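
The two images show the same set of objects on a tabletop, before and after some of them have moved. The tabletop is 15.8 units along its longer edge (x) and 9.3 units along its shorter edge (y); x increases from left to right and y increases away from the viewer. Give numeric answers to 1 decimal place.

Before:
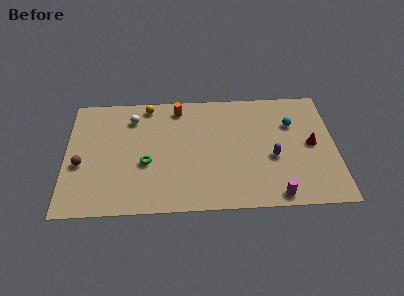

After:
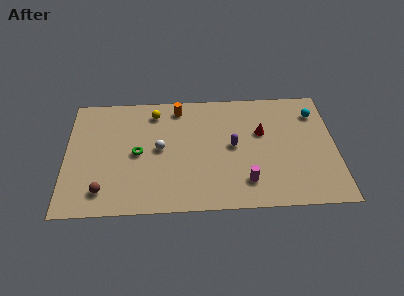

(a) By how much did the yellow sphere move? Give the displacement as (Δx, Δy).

(0.4, -0.6)

From the two frames, the yellow sphere sits at roughly (4.8, 8.3) before and (5.2, 7.7) after.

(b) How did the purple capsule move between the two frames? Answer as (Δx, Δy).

(-2.3, 1.0)

From the two frames, the purple capsule sits at roughly (12.1, 3.8) before and (9.8, 4.8) after.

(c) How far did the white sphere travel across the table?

3.0

The white sphere was near (3.9, 7.3) before and (5.5, 4.8) after, so it travelled √(1.6² + 2.5²) ≈ 3.0 units.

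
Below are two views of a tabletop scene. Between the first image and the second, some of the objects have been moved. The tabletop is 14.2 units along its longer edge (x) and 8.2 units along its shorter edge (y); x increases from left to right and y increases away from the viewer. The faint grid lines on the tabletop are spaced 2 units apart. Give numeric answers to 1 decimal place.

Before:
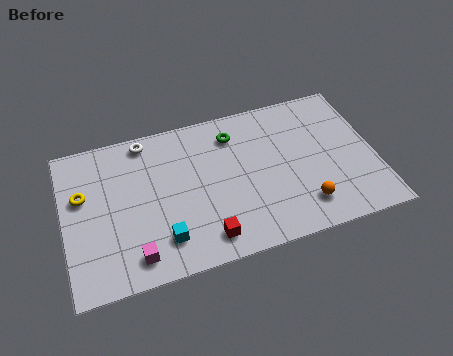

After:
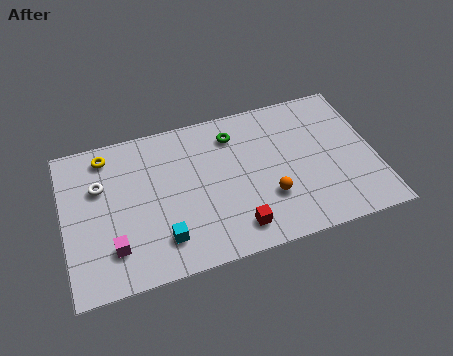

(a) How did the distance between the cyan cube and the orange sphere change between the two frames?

-1.4

The distance was about 6.4 in the first image and 5.0 in the second, so they moved 1.4 units closer together.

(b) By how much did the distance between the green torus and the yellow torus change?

-1.3

They were about 7.1 units apart before and 5.8 after — 1.3 units closer together.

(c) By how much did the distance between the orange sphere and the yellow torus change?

-2.0

The distance was about 10.4 in the first image and 8.4 in the second, so they moved 2.0 units closer together.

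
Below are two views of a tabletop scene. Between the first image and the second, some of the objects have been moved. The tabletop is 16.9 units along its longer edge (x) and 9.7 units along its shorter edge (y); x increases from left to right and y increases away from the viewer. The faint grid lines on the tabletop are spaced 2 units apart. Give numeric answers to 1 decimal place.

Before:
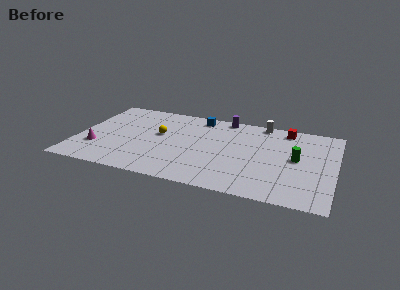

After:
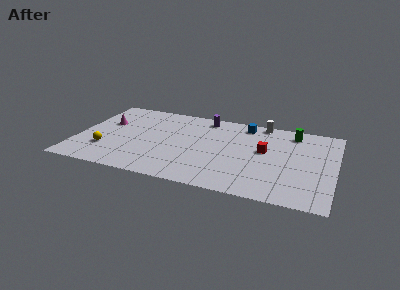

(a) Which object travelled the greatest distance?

the yellow sphere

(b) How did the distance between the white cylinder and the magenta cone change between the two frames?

-1.5

Before: roughly 12.1 units apart; after: 10.6. That's 1.5 units closer together.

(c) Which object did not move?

the white cylinder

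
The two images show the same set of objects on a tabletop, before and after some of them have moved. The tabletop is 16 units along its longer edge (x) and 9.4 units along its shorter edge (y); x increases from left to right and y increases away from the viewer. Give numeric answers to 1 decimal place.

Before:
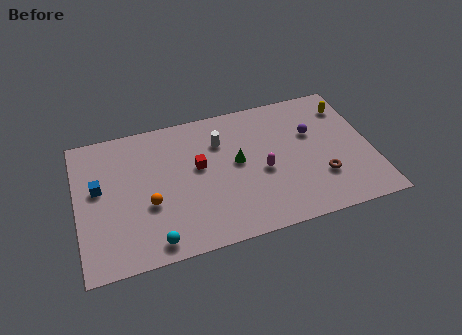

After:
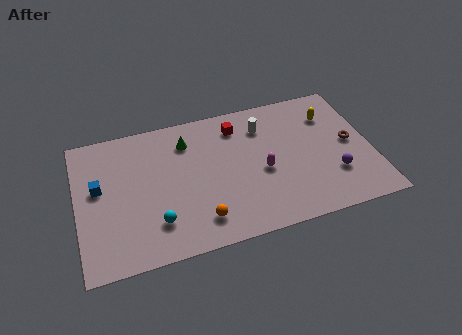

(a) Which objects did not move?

the magenta capsule and the blue cube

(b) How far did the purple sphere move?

3.3

From (12.9, 6.0) to (13.8, 2.8), the purple sphere covered √(0.9² + 3.2²) ≈ 3.3 units.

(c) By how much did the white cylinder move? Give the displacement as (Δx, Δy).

(2.4, 0.4)

The white cylinder started near (7.9, 6.8) and ended near (10.3, 7.2).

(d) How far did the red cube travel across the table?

3.2

The red cube moved from about (6.6, 5.4) to (8.9, 7.6), a distance of √(2.3² + 2.2²) ≈ 3.2.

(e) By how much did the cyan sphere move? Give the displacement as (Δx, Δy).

(0.2, 1.2)

From the two frames, the cyan sphere sits at roughly (3.9, 1.1) before and (4.1, 2.3) after.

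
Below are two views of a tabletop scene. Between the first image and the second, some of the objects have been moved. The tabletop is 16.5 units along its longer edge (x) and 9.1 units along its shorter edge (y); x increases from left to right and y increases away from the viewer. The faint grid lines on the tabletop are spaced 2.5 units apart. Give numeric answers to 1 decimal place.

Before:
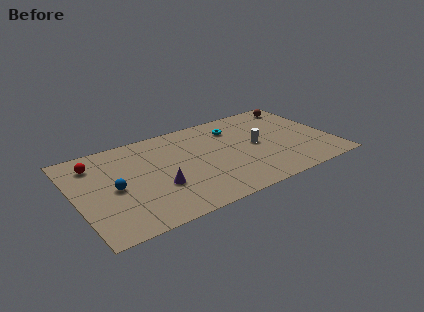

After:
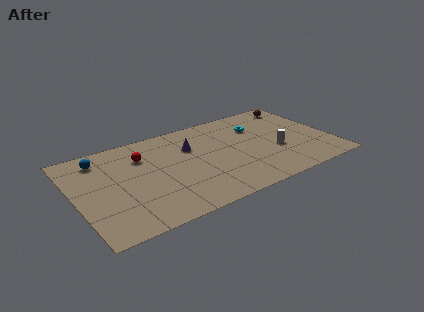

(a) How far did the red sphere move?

3.1

The red sphere was near (1.5, 7.2) before and (4.5, 6.6) after, so it travelled √(3.0² + 0.6²) ≈ 3.1 units.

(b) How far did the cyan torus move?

1.6

From (10.6, 7.0) to (12.1, 6.5), the cyan torus covered √(1.5² + 0.5²) ≈ 1.6 units.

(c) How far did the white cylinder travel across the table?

1.6

The white cylinder moved from about (11.7, 4.6) to (12.9, 3.5), a distance of √(1.2² + 1.1²) ≈ 1.6.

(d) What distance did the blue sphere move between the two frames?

3.2

The blue sphere moved from about (2.4, 4.3) to (1.9, 7.5), a distance of √(0.5² + 3.2²) ≈ 3.2.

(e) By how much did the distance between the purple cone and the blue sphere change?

+2.9

Before: roughly 2.9 units apart; after: 5.8. That's 2.9 units further apart.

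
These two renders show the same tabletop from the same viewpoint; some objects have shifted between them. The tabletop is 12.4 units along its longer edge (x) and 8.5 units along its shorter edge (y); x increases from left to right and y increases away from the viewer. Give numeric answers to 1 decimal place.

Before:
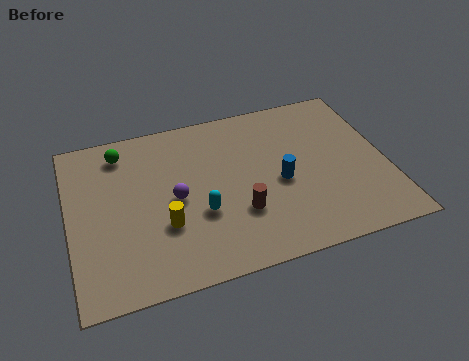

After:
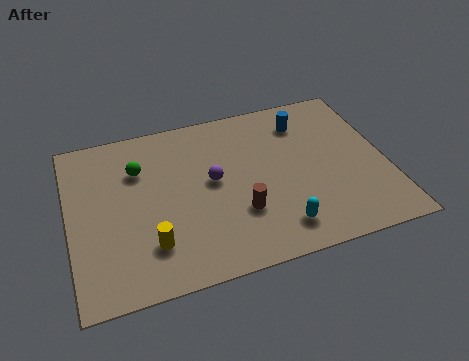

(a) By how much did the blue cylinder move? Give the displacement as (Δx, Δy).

(1.2, 2.9)

The blue cylinder was at about (8.2, 3.8) and moved to about (9.4, 6.7).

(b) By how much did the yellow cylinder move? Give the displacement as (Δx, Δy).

(-0.6, -0.8)

The yellow cylinder was at about (3.6, 2.9) and moved to about (3.0, 2.1).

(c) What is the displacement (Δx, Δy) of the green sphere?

(0.6, -1.1)

From the two frames, the green sphere sits at roughly (2.2, 7.1) before and (2.8, 6.0) after.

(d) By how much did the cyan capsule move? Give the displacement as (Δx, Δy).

(2.9, -1.6)

The cyan capsule started near (5.0, 3.1) and ended near (7.9, 1.5).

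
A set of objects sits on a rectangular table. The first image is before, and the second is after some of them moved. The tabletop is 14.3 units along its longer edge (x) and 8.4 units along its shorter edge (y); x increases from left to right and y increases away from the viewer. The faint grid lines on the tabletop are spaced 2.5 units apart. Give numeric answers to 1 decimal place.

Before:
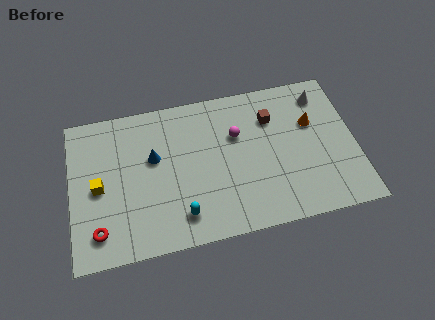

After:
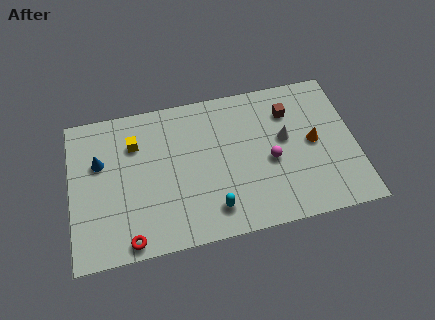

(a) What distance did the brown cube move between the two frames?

0.9

The brown cube was near (10.2, 6.1) before and (11.1, 6.3) after, so it travelled √(0.9² + 0.2²) ≈ 0.9 units.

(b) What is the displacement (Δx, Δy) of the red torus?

(1.5, -0.8)

The red torus started near (1.3, 1.6) and ended near (2.8, 0.8).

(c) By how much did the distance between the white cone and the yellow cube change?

-4.2

Before: roughly 11.8 units apart; after: 7.6. That's 4.2 units closer together.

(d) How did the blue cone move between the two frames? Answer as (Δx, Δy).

(-2.7, 0.3)

The blue cone was at about (4.2, 5.1) and moved to about (1.5, 5.4).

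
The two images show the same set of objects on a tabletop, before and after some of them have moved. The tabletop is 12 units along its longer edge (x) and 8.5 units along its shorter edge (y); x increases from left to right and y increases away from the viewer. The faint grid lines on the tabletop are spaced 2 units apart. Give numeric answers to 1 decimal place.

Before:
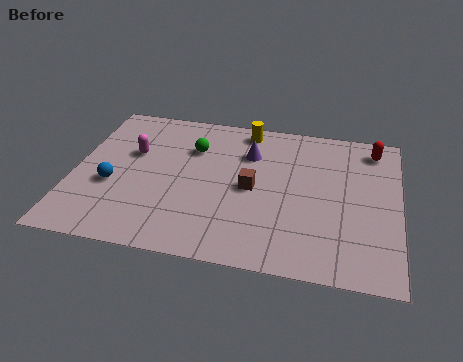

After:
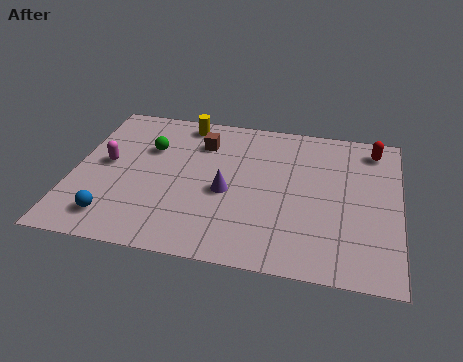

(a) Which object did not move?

the red capsule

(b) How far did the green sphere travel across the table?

1.6

The green sphere moved from about (4.3, 6.0) to (2.7, 5.7), a distance of √(1.6² + 0.3²) ≈ 1.6.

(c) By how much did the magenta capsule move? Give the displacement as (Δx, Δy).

(-0.9, -0.8)

From the two frames, the magenta capsule sits at roughly (2.1, 5.3) before and (1.2, 4.5) after.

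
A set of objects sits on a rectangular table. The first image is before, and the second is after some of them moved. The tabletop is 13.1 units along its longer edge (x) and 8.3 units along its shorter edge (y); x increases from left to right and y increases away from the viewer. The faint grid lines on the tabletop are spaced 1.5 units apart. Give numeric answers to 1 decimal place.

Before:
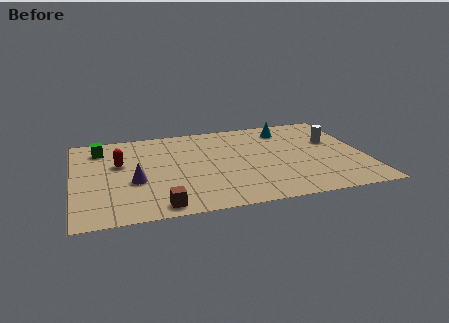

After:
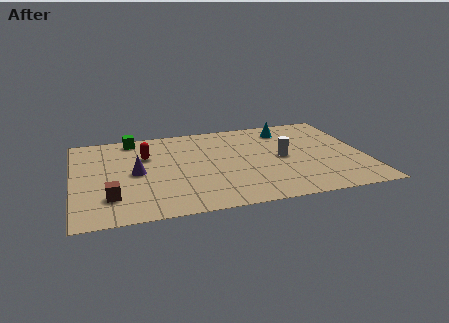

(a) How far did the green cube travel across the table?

1.7

The green cube moved from about (1.3, 6.7) to (2.8, 7.4), a distance of √(1.5² + 0.7²) ≈ 1.7.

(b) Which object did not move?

the cyan cone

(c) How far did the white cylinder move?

2.6

The white cylinder moved from about (11.8, 5.2) to (9.4, 4.1), a distance of √(2.4² + 1.1²) ≈ 2.6.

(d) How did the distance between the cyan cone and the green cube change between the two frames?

-1.5

They were about 8.5 units apart before and 7.0 after — 1.5 units closer together.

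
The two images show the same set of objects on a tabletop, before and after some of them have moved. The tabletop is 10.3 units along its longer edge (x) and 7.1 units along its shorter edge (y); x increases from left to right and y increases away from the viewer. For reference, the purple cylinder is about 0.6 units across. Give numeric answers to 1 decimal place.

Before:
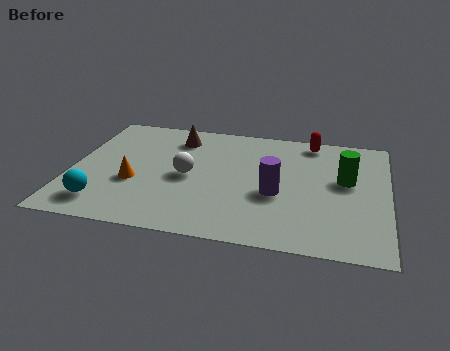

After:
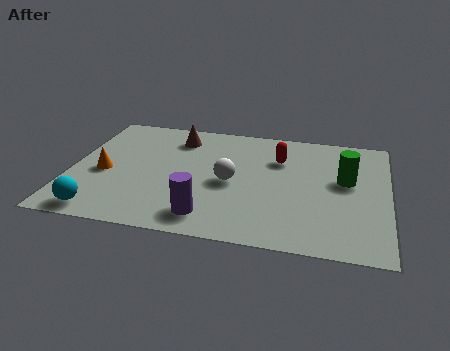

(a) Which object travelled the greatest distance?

the purple cylinder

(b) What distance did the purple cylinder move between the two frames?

2.7

The purple cylinder was near (6.7, 2.9) before and (4.6, 1.2) after, so it travelled √(2.1² + 1.7²) ≈ 2.7 units.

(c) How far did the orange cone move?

1.1

From (2.1, 2.7) to (1.1, 3.1), the orange cone covered √(1.0² + 0.4²) ≈ 1.1 units.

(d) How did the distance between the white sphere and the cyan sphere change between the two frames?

+1.4

The distance was about 3.3 in the first image and 4.7 in the second, so they moved 1.4 units further apart.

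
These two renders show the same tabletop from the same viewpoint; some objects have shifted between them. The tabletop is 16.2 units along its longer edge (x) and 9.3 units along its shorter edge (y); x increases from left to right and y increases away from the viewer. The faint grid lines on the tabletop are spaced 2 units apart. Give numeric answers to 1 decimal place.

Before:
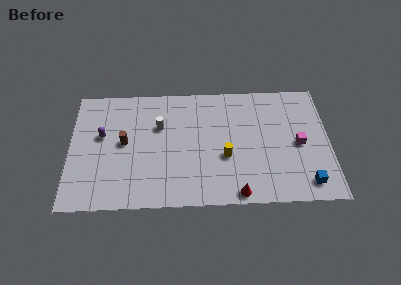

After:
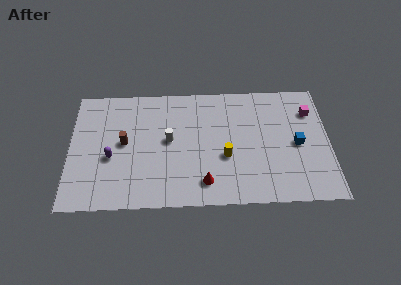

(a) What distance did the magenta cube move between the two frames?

2.6

The magenta cube was near (14.3, 4.4) before and (15.1, 6.9) after, so it travelled √(0.8² + 2.5²) ≈ 2.6 units.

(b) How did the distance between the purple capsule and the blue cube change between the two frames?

-1.7

Before: roughly 13.3 units apart; after: 11.6. That's 1.7 units closer together.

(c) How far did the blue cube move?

3.0

The blue cube was near (14.7, 1.4) before and (14.2, 4.4) after, so it travelled √(0.5² + 3.0²) ≈ 3.0 units.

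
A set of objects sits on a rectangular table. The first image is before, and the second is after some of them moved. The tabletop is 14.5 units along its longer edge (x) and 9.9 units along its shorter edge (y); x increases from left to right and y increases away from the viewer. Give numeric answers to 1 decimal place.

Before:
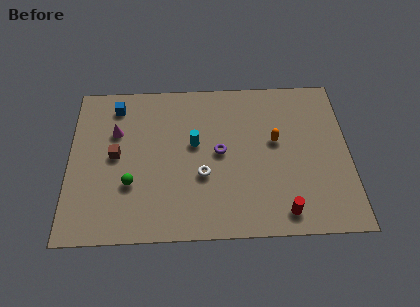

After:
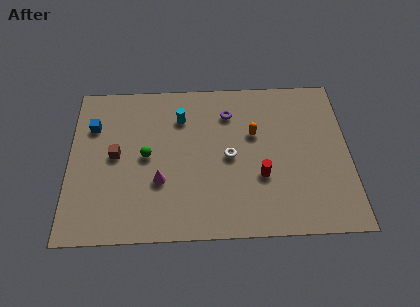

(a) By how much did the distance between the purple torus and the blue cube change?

+0.8

The distance was about 6.3 in the first image and 7.1 in the second, so they moved 0.8 units further apart.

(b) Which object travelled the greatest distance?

the magenta cone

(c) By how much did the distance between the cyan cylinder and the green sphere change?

-1.1

The distance was about 4.1 in the first image and 3.0 in the second, so they moved 1.1 units closer together.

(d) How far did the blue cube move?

1.8

The blue cube moved from about (2.4, 8.3) to (1.2, 7.0), a distance of √(1.2² + 1.3²) ≈ 1.8.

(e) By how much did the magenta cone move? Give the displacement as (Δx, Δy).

(2.3, -3.2)

From the two frames, the magenta cone sits at roughly (2.4, 6.6) before and (4.7, 3.4) after.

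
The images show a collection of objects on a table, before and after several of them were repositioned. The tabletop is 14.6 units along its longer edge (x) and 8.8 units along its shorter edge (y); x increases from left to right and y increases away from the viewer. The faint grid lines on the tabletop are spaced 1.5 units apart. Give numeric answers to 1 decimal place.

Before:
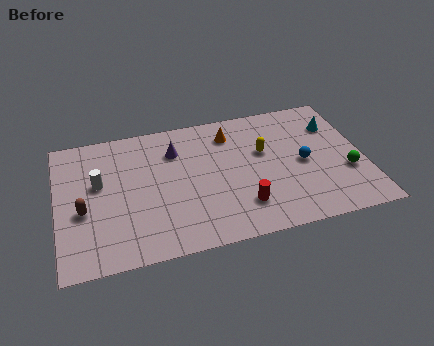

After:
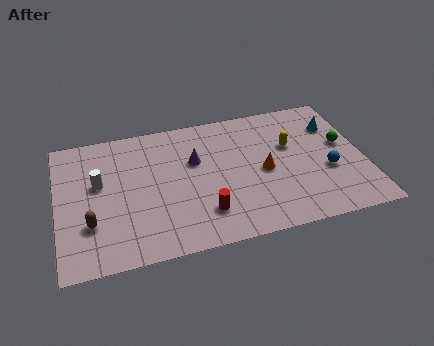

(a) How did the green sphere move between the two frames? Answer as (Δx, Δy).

(0.0, 1.9)

The green sphere started near (13.7, 3.1) and ended near (13.7, 5.0).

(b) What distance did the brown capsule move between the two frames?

0.9

The brown capsule was near (1.2, 3.6) before and (1.5, 2.7) after, so it travelled √(0.3² + 0.9²) ≈ 0.9 units.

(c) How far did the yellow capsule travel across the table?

1.3

From (9.9, 5.4) to (11.2, 5.5), the yellow capsule covered √(1.3² + 0.1²) ≈ 1.3 units.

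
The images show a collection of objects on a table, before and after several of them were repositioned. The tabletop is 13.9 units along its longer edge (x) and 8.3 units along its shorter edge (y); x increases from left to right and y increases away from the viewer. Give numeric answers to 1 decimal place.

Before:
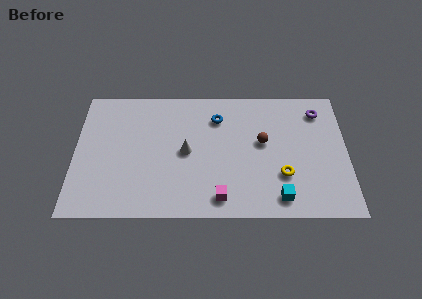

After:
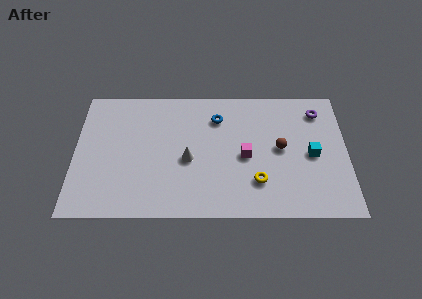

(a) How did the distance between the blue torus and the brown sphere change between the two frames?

+1.0

They were about 2.8 units apart before and 3.8 after — 1.0 units further apart.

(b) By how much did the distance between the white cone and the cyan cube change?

+0.8

They were about 5.5 units apart before and 6.3 after — 0.8 units further apart.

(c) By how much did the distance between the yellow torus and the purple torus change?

+1.0

The distance was about 4.5 in the first image and 5.5 in the second, so they moved 1.0 units further apart.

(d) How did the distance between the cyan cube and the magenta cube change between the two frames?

+0.4

The distance was about 3.0 in the first image and 3.4 in the second, so they moved 0.4 units further apart.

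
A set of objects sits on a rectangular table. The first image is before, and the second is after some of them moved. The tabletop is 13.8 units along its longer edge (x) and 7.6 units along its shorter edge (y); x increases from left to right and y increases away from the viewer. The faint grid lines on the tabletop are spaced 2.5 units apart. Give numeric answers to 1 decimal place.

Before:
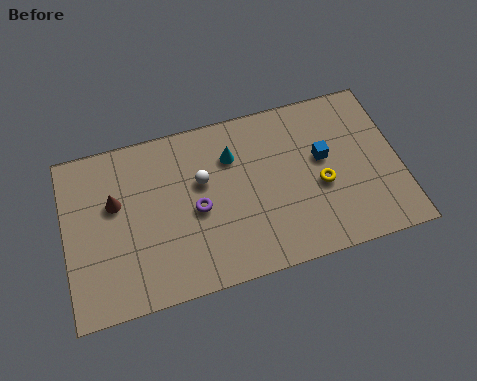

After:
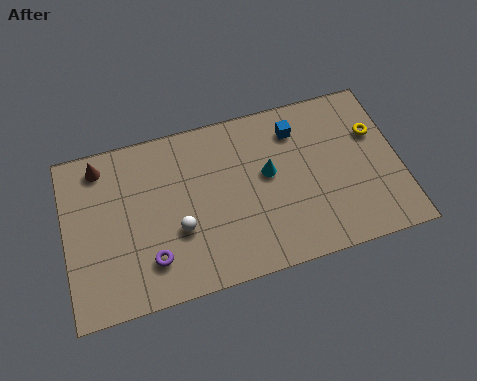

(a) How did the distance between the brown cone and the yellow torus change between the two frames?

+2.9

Before: roughly 8.5 units apart; after: 11.4. That's 2.9 units further apart.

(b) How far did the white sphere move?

2.2

From (5.7, 4.7) to (4.6, 2.8), the white sphere covered √(1.1² + 1.9²) ≈ 2.2 units.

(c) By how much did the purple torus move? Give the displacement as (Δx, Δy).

(-2.0, -1.7)

The purple torus was at about (5.4, 3.5) and moved to about (3.4, 1.8).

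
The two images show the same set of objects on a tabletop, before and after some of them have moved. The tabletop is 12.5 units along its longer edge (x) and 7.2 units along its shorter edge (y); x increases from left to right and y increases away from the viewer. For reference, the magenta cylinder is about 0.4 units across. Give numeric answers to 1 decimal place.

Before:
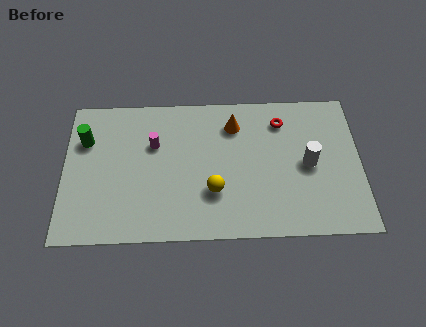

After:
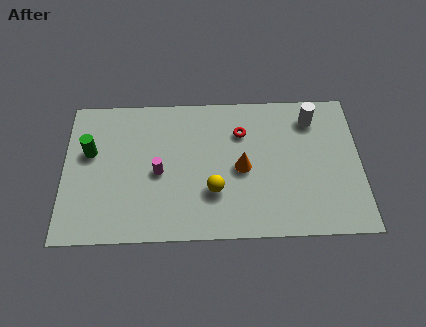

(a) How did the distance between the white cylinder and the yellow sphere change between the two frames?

+1.3

Before: roughly 4.2 units apart; after: 5.5. That's 1.3 units further apart.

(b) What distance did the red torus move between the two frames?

1.8

The red torus moved from about (9.2, 5.7) to (7.5, 5.2), a distance of √(1.7² + 0.5²) ≈ 1.8.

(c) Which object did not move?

the yellow sphere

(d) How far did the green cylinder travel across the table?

0.6

The green cylinder was near (0.9, 5.0) before and (1.1, 4.4) after, so it travelled √(0.2² + 0.6²) ≈ 0.6 units.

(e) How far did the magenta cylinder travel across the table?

1.4

From (3.8, 4.7) to (4.0, 3.3), the magenta cylinder covered √(0.2² + 1.4²) ≈ 1.4 units.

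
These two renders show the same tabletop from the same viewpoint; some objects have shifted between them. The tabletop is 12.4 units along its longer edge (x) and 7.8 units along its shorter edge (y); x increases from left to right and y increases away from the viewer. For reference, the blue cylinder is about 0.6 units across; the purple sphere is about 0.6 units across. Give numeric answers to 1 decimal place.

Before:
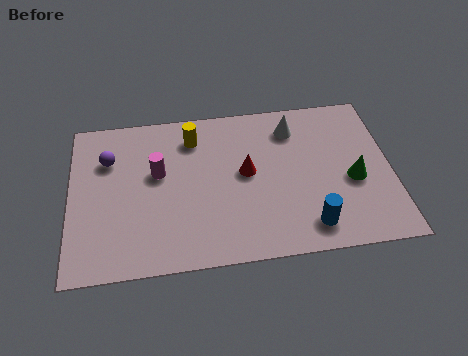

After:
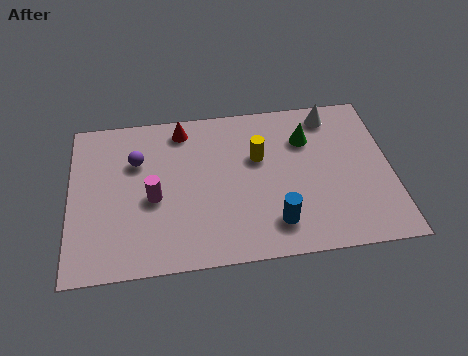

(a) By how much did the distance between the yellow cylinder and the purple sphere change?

+1.3

They were about 3.4 units apart before and 4.7 after — 1.3 units further apart.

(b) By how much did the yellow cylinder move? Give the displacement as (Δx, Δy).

(2.5, -1.3)

From the two frames, the yellow cylinder sits at roughly (4.8, 6.2) before and (7.3, 4.9) after.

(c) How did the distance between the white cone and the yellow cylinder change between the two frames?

-0.5

The distance was about 3.9 in the first image and 3.4 in the second, so they moved 0.5 units closer together.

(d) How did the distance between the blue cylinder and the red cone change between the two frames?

+2.4

Before: roughly 3.7 units apart; after: 6.1. That's 2.4 units further apart.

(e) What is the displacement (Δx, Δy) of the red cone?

(-2.4, 2.5)

From the two frames, the red cone sits at roughly (6.8, 4.2) before and (4.4, 6.7) after.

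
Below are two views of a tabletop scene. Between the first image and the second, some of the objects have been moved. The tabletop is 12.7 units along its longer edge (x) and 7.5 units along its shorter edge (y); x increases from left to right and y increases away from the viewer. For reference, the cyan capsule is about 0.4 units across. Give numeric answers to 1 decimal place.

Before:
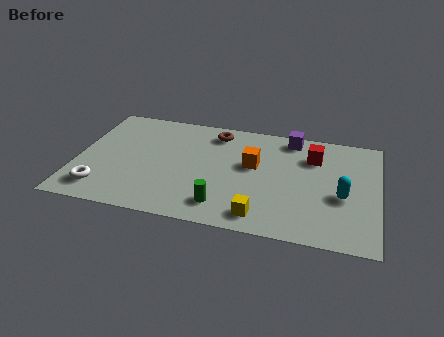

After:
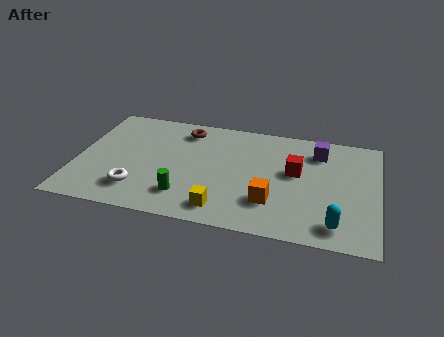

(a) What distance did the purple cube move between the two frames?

1.4

The purple cube moved from about (8.9, 6.6) to (10.1, 5.9), a distance of √(1.2² + 0.7²) ≈ 1.4.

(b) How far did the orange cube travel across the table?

2.5

The orange cube moved from about (7.4, 4.4) to (8.3, 2.1), a distance of √(0.9² + 2.3²) ≈ 2.5.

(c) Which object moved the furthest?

the orange cube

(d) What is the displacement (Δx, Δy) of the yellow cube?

(-1.6, 0.1)

From the two frames, the yellow cube sits at roughly (7.9, 1.1) before and (6.3, 1.2) after.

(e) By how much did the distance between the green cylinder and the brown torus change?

-0.4

Before: roughly 4.9 units apart; after: 4.5. That's 0.4 units closer together.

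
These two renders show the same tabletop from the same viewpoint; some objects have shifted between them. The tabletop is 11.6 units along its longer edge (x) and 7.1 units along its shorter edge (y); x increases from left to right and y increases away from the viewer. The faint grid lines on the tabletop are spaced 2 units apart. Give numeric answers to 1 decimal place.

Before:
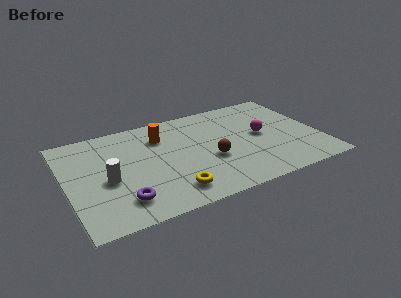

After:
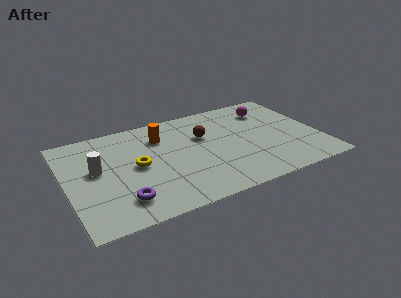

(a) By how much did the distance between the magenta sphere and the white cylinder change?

+1.1

They were about 7.2 units apart before and 8.3 after — 1.1 units further apart.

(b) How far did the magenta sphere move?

1.9

The magenta sphere was near (9.0, 3.7) before and (9.6, 5.5) after, so it travelled √(0.6² + 1.8²) ≈ 1.9 units.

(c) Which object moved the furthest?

the yellow torus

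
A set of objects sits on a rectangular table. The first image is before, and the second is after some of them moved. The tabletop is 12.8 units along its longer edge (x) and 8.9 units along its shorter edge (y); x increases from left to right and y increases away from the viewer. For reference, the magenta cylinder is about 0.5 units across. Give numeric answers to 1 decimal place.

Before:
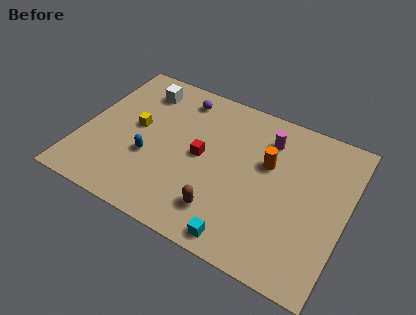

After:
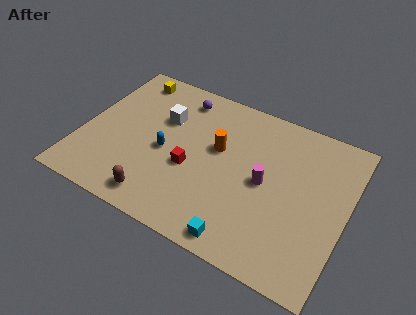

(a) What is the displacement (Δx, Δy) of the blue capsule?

(0.7, 0.7)

The blue capsule started near (3.4, 3.3) and ended near (4.1, 4.0).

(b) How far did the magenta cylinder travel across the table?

2.5

The magenta cylinder moved from about (8.7, 6.9) to (8.9, 4.4), a distance of √(0.2² + 2.5²) ≈ 2.5.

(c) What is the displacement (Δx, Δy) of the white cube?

(1.3, -1.3)

The white cube was at about (2.4, 7.2) and moved to about (3.7, 5.9).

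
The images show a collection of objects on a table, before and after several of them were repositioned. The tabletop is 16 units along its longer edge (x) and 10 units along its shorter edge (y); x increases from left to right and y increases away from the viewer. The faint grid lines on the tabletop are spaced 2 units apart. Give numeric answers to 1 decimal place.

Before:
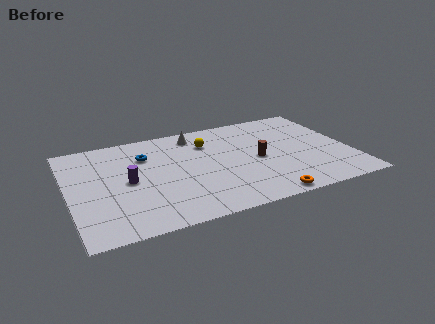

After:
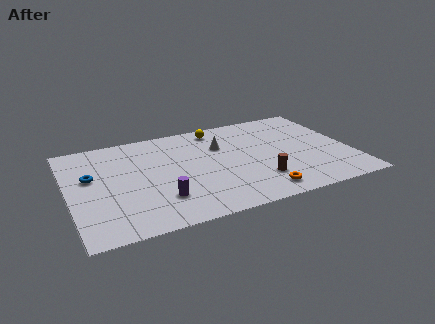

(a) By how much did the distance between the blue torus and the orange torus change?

+1.4

The distance was about 8.8 in the first image and 10.2 in the second, so they moved 1.4 units further apart.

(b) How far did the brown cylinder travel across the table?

2.1

The brown cylinder moved from about (10.7, 4.7) to (10.5, 2.6), a distance of √(0.2² + 2.1²) ≈ 2.1.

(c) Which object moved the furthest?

the blue torus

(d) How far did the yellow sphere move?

1.5

From (8.1, 7.4) to (8.8, 8.7), the yellow sphere covered √(0.7² + 1.3²) ≈ 1.5 units.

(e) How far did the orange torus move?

0.6

The orange torus moved from about (10.6, 0.8) to (10.4, 1.4), a distance of √(0.2² + 0.6²) ≈ 0.6.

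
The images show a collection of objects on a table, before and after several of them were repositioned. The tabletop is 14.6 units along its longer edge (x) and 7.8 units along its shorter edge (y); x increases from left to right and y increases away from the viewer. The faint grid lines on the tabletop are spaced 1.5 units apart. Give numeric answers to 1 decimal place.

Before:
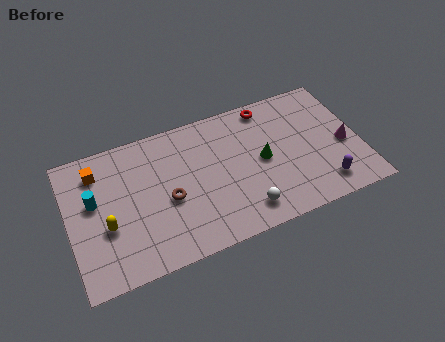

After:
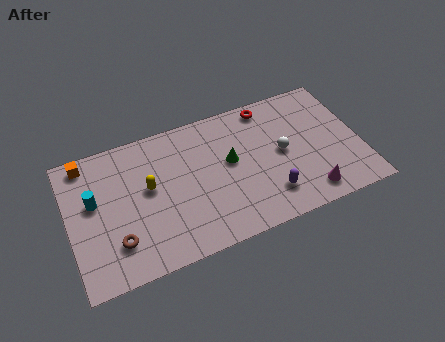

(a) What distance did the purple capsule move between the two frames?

2.7

The purple capsule was near (12.5, 1.4) before and (9.8, 1.8) after, so it travelled √(2.7² + 0.4²) ≈ 2.7 units.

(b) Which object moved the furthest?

the white sphere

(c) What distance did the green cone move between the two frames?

1.7

The green cone was near (9.7, 3.9) before and (8.1, 4.4) after, so it travelled √(1.6² + 0.5²) ≈ 1.7 units.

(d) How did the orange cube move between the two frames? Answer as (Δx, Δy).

(-0.5, 0.7)

The orange cube was at about (1.6, 6.2) and moved to about (1.1, 6.9).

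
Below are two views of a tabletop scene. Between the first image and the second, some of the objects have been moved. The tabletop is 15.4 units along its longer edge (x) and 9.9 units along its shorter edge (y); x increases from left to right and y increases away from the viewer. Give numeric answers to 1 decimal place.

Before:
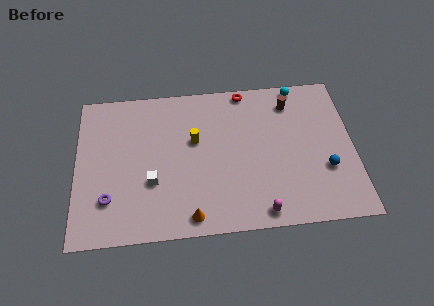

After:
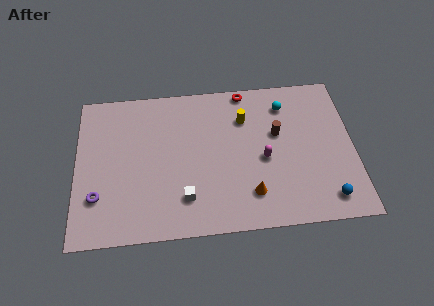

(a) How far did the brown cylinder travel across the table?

2.2

The brown cylinder moved from about (12.0, 8.0) to (11.2, 6.0), a distance of √(0.8² + 2.0²) ≈ 2.2.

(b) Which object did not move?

the red torus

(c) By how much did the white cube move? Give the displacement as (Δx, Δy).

(1.8, -1.2)

The white cube was at about (4.2, 3.5) and moved to about (6.0, 2.3).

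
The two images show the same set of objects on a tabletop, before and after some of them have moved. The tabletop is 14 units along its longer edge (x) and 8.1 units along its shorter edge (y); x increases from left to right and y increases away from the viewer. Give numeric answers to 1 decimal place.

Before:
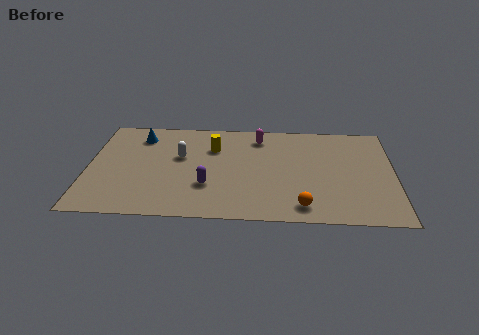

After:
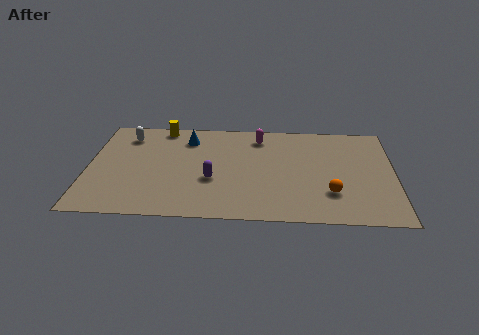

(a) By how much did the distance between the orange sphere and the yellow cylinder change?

+3.2

They were about 6.1 units apart before and 9.3 after — 3.2 units further apart.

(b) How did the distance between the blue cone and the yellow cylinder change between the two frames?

-2.0

The distance was about 3.5 in the first image and 1.5 in the second, so they moved 2.0 units closer together.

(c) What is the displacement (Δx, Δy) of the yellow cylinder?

(-2.4, 1.6)

The yellow cylinder was at about (5.7, 5.7) and moved to about (3.3, 7.3).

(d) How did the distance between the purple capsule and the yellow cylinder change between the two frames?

+1.7

Before: roughly 3.1 units apart; after: 4.8. That's 1.7 units further apart.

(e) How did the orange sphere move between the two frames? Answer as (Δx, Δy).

(1.3, 1.1)

The orange sphere started near (9.8, 1.2) and ended near (11.1, 2.3).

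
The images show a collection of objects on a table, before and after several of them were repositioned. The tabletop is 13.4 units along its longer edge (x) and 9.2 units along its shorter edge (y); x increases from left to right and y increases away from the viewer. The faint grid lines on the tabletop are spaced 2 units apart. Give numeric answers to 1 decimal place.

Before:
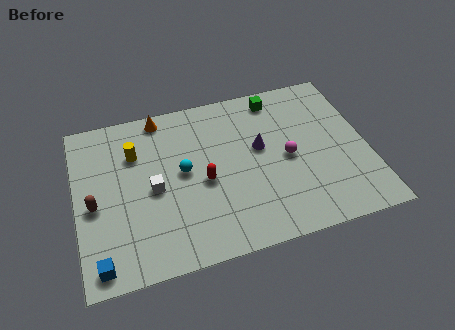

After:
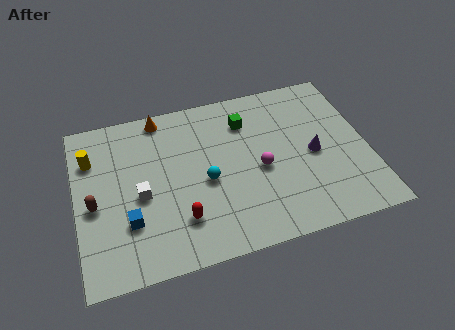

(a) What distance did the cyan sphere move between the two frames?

1.3

The cyan sphere was near (4.9, 4.9) before and (5.9, 4.1) after, so it travelled √(1.0² + 0.8²) ≈ 1.3 units.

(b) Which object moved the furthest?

the purple cone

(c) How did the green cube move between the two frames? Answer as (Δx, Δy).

(-1.5, -1.0)

From the two frames, the green cube sits at roughly (9.5, 8.0) before and (8.0, 7.0) after.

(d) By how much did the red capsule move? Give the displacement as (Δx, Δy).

(-1.2, -1.8)

From the two frames, the red capsule sits at roughly (5.8, 4.1) before and (4.6, 2.3) after.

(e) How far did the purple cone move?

2.6

The purple cone was near (8.5, 5.3) before and (10.9, 4.3) after, so it travelled √(2.4² + 1.0²) ≈ 2.6 units.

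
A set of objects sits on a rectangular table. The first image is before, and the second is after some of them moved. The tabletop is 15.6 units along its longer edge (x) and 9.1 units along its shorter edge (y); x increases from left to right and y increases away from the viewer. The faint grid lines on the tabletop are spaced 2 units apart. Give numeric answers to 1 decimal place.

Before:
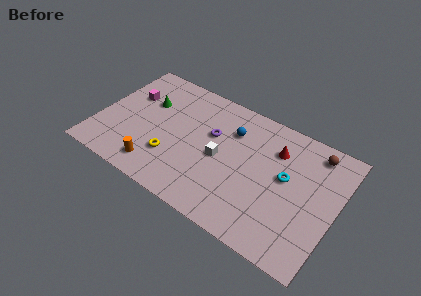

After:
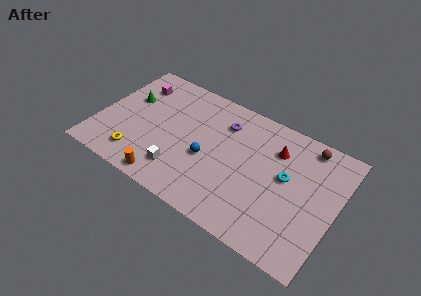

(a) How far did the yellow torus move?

2.3

From (5.1, 2.7) to (3.0, 1.7), the yellow torus covered √(2.1² + 1.0²) ≈ 2.3 units.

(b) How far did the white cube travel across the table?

3.3

From (8.1, 4.3) to (5.8, 2.0), the white cube covered √(2.3² + 2.3²) ≈ 3.3 units.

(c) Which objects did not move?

the cyan torus and the red cone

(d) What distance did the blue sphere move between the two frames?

3.0

The blue sphere was near (8.5, 6.6) before and (7.3, 3.8) after, so it travelled √(1.2² + 2.8²) ≈ 3.0 units.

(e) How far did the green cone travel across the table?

1.2

From (2.9, 6.0) to (1.7, 5.7), the green cone covered √(1.2² + 0.3²) ≈ 1.2 units.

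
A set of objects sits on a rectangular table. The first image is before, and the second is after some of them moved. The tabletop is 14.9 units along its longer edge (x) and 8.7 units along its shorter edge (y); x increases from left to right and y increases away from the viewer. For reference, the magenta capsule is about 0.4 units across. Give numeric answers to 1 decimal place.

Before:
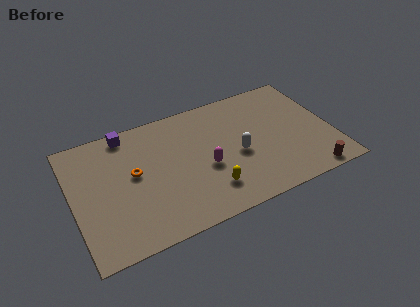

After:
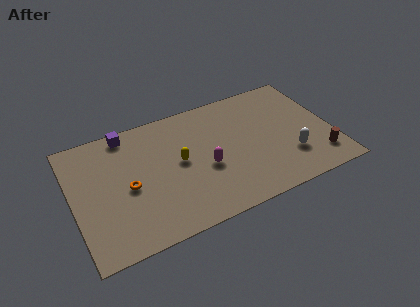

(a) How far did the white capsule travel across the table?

3.2

The white capsule moved from about (9.4, 3.8) to (12.3, 2.5), a distance of √(2.9² + 1.3²) ≈ 3.2.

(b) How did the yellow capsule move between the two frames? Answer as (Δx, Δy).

(-1.4, 2.6)

The yellow capsule started near (7.5, 2.0) and ended near (6.1, 4.6).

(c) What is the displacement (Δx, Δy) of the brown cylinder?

(0.7, 1.0)

The brown cylinder was at about (13.2, 0.8) and moved to about (13.9, 1.8).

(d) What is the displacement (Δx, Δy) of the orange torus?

(-0.4, -0.8)

From the two frames, the orange torus sits at roughly (3.5, 4.8) before and (3.1, 4.0) after.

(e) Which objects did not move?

the purple cube and the magenta capsule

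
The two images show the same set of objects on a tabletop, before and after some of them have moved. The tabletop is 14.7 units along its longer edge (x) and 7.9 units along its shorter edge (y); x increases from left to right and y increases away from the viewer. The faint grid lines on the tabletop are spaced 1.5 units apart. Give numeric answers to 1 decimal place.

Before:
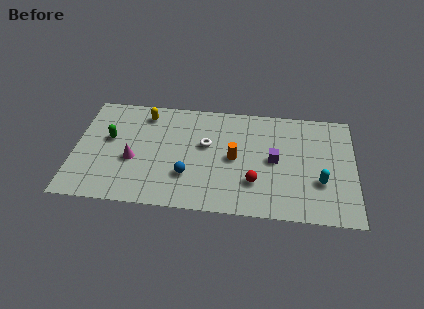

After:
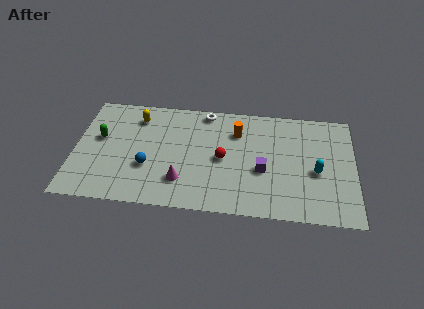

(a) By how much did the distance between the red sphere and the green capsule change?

-1.5

They were about 8.0 units apart before and 6.5 after — 1.5 units closer together.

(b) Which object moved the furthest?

the magenta cone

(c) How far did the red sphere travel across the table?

2.3

The red sphere was near (9.5, 2.3) before and (7.8, 3.8) after, so it travelled √(1.7² + 1.5²) ≈ 2.3 units.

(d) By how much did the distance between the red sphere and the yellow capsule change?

-2.1

They were about 7.3 units apart before and 5.2 after — 2.1 units closer together.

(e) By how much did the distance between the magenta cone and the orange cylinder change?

-0.6

The distance was about 5.3 in the first image and 4.7 in the second, so they moved 0.6 units closer together.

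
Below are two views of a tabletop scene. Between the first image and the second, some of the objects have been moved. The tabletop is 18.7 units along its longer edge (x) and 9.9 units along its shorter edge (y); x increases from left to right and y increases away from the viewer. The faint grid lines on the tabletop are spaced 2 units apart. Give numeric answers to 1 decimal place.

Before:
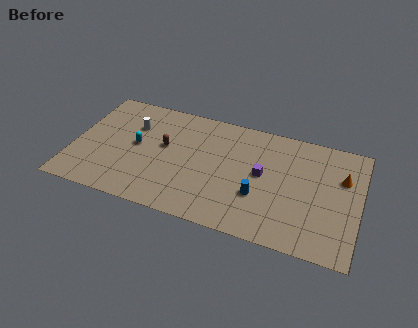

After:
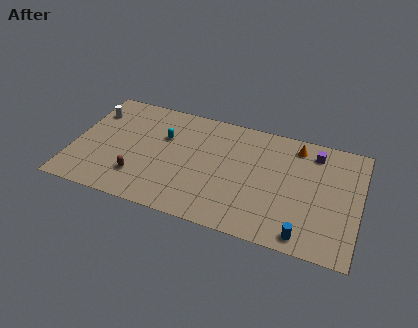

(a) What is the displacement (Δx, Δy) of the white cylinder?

(-2.7, 0.5)

The white cylinder was at about (3.7, 6.9) and moved to about (1.0, 7.4).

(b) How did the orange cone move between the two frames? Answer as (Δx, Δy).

(-3.1, 1.8)

The orange cone was at about (17.5, 6.6) and moved to about (14.4, 8.4).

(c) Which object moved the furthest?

the purple cube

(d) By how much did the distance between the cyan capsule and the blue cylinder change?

+2.6

The distance was about 8.4 in the first image and 11.0 in the second, so they moved 2.6 units further apart.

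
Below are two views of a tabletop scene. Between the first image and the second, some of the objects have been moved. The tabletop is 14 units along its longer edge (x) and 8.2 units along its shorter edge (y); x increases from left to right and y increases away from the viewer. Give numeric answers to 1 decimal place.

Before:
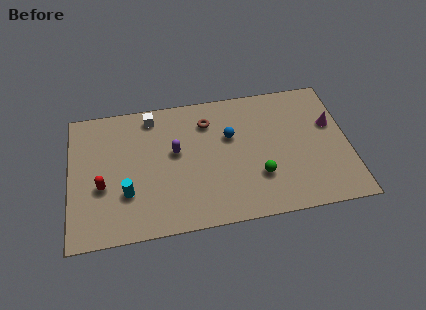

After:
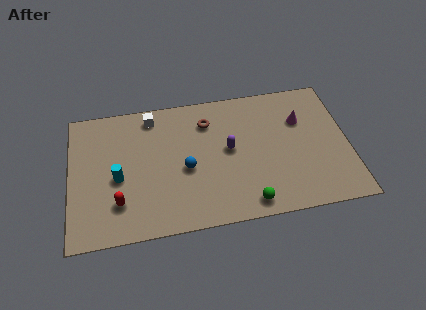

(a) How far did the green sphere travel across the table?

1.6

The green sphere moved from about (9.4, 2.5) to (8.8, 1.0), a distance of √(0.6² + 1.5²) ≈ 1.6.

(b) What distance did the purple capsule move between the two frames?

2.7

The purple capsule was near (5.3, 4.7) before and (8.0, 4.4) after, so it travelled √(2.7² + 0.3²) ≈ 2.7 units.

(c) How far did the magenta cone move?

1.6

The magenta cone moved from about (13.2, 5.1) to (11.7, 5.6), a distance of √(1.5² + 0.5²) ≈ 1.6.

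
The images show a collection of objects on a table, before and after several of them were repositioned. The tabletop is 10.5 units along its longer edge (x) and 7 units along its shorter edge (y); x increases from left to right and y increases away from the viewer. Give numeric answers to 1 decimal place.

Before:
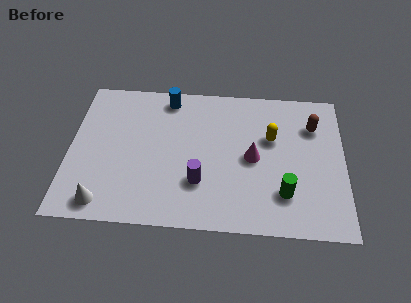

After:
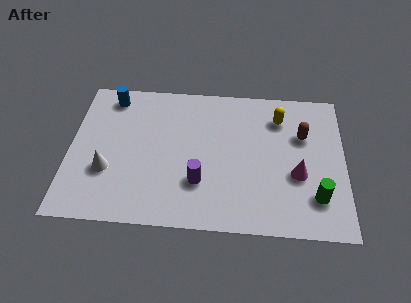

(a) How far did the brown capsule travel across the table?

0.6

The brown capsule moved from about (9.3, 5.1) to (8.9, 4.6), a distance of √(0.4² + 0.5²) ≈ 0.6.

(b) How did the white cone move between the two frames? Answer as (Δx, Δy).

(0.1, 1.5)

The white cone started near (1.4, 0.9) and ended near (1.5, 2.4).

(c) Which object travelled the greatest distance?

the blue cylinder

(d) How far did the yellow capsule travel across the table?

1.0

From (7.7, 4.4) to (8.0, 5.4), the yellow capsule covered √(0.3² + 1.0²) ≈ 1.0 units.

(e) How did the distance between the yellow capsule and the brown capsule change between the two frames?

-0.5

They were about 1.7 units apart before and 1.2 after — 0.5 units closer together.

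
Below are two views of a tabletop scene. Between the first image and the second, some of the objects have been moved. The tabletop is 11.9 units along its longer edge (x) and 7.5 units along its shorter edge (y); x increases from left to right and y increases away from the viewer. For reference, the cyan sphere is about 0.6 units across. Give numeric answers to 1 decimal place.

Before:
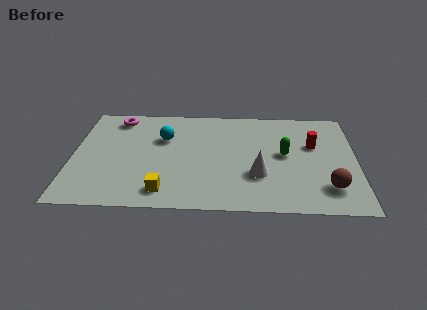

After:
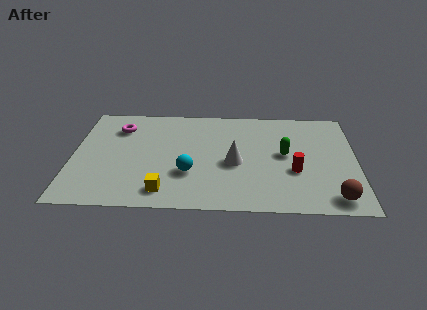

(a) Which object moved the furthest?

the cyan sphere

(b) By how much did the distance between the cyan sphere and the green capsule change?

-0.9

Before: roughly 5.2 units apart; after: 4.3. That's 0.9 units closer together.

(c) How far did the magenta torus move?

0.7

From (1.8, 6.4) to (1.9, 5.7), the magenta torus covered √(0.1² + 0.7²) ≈ 0.7 units.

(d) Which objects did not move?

the yellow cube and the green capsule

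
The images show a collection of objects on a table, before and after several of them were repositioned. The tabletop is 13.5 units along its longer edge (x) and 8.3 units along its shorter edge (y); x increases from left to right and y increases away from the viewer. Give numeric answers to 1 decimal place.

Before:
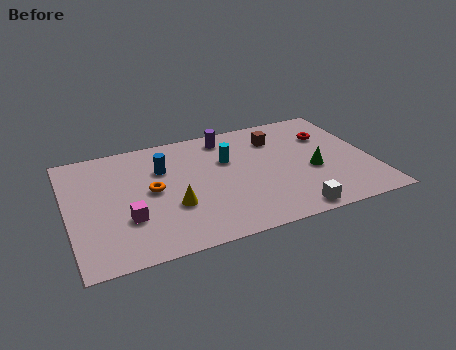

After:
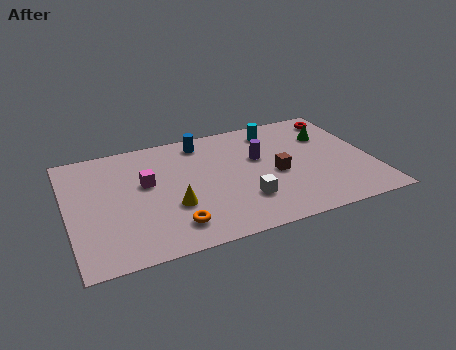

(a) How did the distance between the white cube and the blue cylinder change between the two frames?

-2.1

The distance was about 7.1 in the first image and 5.0 in the second, so they moved 2.1 units closer together.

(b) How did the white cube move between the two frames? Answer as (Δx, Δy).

(-1.9, 1.5)

From the two frames, the white cube sits at roughly (9.5, 0.8) before and (7.6, 2.3) after.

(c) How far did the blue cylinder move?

2.4

The blue cylinder was near (4.3, 5.7) before and (6.2, 7.1) after, so it travelled √(1.9² + 1.4²) ≈ 2.4 units.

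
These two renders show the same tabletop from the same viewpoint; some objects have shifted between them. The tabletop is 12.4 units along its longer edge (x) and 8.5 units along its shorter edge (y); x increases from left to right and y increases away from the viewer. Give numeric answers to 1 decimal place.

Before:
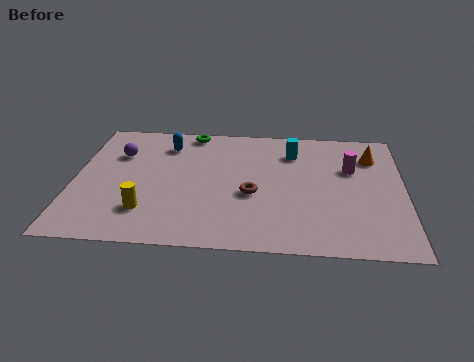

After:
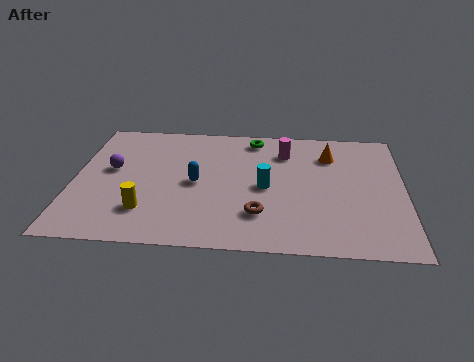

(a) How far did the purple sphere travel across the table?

1.1

The purple sphere moved from about (1.6, 5.9) to (1.4, 4.8), a distance of √(0.2² + 1.1²) ≈ 1.1.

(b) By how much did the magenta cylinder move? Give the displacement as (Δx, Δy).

(-2.5, 1.0)

The magenta cylinder started near (10.4, 5.5) and ended near (7.9, 6.5).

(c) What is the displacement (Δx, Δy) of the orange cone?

(-1.6, 0.0)

The orange cone started near (11.2, 6.4) and ended near (9.6, 6.4).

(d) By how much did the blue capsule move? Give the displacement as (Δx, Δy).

(1.2, -2.6)

The blue capsule started near (3.4, 6.7) and ended near (4.6, 4.1).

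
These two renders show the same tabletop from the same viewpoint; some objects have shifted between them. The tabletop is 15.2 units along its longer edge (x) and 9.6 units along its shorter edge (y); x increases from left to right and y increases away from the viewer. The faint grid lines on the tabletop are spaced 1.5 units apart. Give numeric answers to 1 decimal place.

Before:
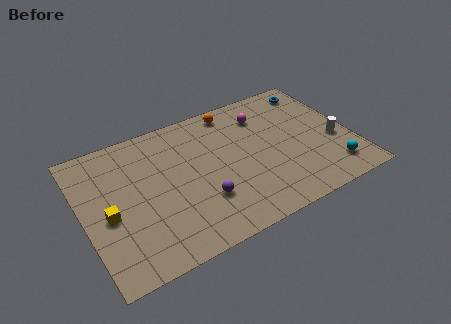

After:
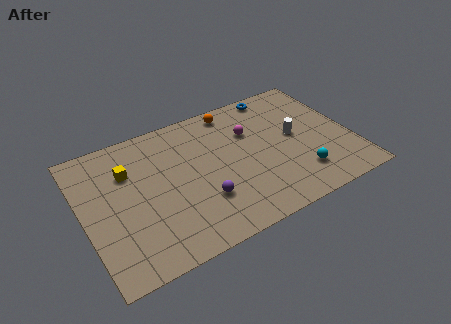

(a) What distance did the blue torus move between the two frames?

2.3

From (13.8, 8.2) to (11.6, 8.7), the blue torus covered √(2.2² + 0.5²) ≈ 2.3 units.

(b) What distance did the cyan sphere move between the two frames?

1.8

The cyan sphere was near (13.7, 1.8) before and (11.9, 2.2) after, so it travelled √(1.8² + 0.4²) ≈ 1.8 units.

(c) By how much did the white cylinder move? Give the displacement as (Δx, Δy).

(-2.1, 1.3)

The white cylinder started near (14.2, 3.8) and ended near (12.1, 5.1).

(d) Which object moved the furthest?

the yellow cube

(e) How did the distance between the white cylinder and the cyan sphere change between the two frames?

+0.8

They were about 2.1 units apart before and 2.9 after — 0.8 units further apart.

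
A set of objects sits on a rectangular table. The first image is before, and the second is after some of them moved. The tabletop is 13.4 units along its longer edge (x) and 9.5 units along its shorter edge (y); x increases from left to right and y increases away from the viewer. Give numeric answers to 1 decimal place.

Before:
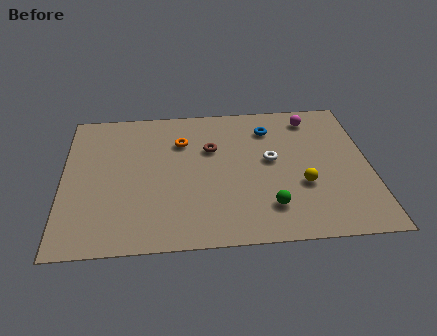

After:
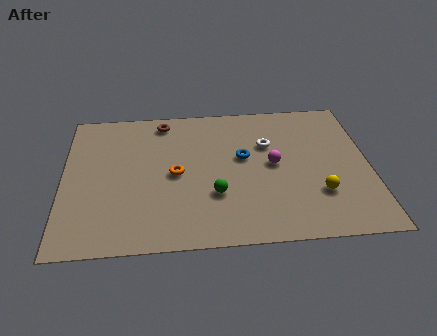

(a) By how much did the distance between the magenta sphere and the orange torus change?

-1.6

They were about 5.9 units apart before and 4.3 after — 1.6 units closer together.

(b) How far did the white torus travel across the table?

1.1

The white torus was near (9.1, 5.2) before and (9.0, 6.3) after, so it travelled √(0.1² + 1.1²) ≈ 1.1 units.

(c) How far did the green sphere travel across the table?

2.5

From (8.9, 2.1) to (6.6, 3.1), the green sphere covered √(2.3² + 1.0²) ≈ 2.5 units.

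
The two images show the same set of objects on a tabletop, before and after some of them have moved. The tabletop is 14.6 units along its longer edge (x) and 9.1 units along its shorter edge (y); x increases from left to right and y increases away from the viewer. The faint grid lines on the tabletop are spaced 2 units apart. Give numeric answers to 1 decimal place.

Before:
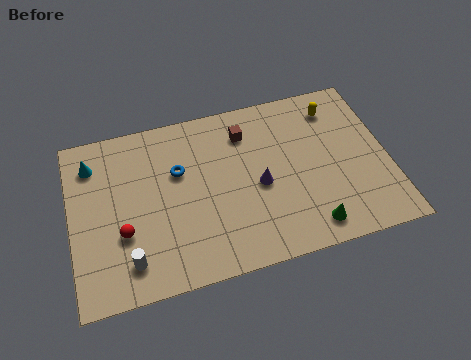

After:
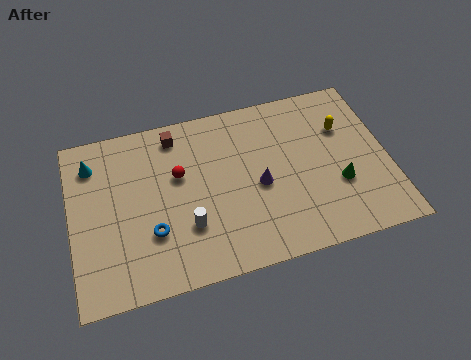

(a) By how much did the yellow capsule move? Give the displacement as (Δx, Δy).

(0.3, -1.2)

From the two frames, the yellow capsule sits at roughly (12.4, 7.4) before and (12.7, 6.2) after.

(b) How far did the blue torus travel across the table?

3.2

From (5.0, 5.8) to (3.6, 2.9), the blue torus covered √(1.4² + 2.9²) ≈ 3.2 units.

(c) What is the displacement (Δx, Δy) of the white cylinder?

(2.7, 1.1)

From the two frames, the white cylinder sits at roughly (2.5, 1.7) before and (5.2, 2.8) after.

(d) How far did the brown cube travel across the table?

3.3

The brown cube was near (8.2, 7.1) before and (5.0, 7.8) after, so it travelled √(3.2² + 0.7²) ≈ 3.3 units.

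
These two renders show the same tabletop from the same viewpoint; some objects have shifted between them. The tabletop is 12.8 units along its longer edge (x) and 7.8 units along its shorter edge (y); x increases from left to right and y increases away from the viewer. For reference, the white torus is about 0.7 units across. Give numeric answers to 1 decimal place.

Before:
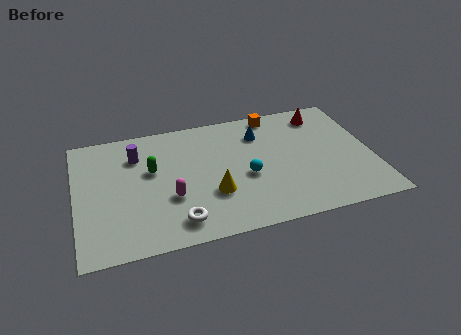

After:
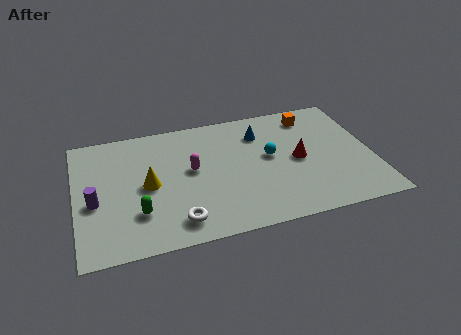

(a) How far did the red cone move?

3.0

The red cone was near (10.9, 6.5) before and (9.6, 3.8) after, so it travelled √(1.3² + 2.7²) ≈ 3.0 units.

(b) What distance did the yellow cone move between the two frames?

3.0

The yellow cone was near (5.8, 2.6) before and (3.1, 3.8) after, so it travelled √(2.7² + 1.2²) ≈ 3.0 units.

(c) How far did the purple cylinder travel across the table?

3.1

The purple cylinder moved from about (2.7, 5.8) to (0.8, 3.3), a distance of √(1.9² + 2.5²) ≈ 3.1.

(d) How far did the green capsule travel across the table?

2.6

From (3.3, 4.7) to (2.6, 2.2), the green capsule covered √(0.7² + 2.5²) ≈ 2.6 units.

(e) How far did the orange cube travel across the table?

1.7

The orange cube was near (8.8, 7.0) before and (10.4, 6.5) after, so it travelled √(1.6² + 0.5²) ≈ 1.7 units.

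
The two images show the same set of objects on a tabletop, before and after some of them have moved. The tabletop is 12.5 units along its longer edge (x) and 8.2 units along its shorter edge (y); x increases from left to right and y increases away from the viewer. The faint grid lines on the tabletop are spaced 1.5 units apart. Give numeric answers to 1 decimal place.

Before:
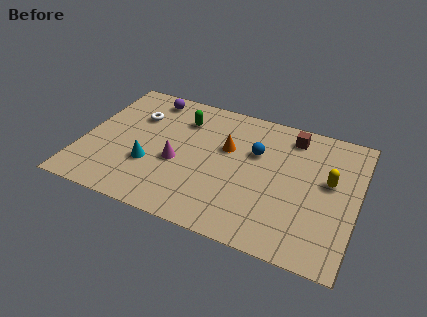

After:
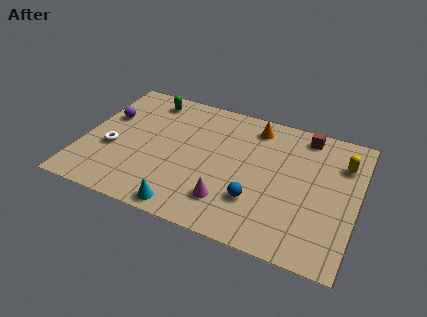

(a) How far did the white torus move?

2.6

The white torus was near (2.2, 5.7) before and (1.4, 3.2) after, so it travelled √(0.8² + 2.5²) ≈ 2.6 units.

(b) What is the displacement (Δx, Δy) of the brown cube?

(0.6, 0.3)

From the two frames, the brown cube sits at roughly (9.3, 6.9) before and (9.9, 7.2) after.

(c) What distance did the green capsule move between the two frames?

1.9

The green capsule moved from about (4.3, 6.2) to (2.6, 7.0), a distance of √(1.7² + 0.8²) ≈ 1.9.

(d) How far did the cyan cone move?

2.8

From (3.2, 2.8) to (5.1, 0.8), the cyan cone covered √(1.9² + 2.0²) ≈ 2.8 units.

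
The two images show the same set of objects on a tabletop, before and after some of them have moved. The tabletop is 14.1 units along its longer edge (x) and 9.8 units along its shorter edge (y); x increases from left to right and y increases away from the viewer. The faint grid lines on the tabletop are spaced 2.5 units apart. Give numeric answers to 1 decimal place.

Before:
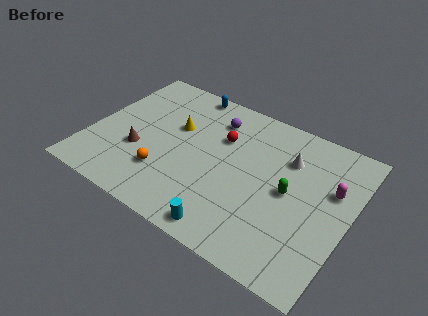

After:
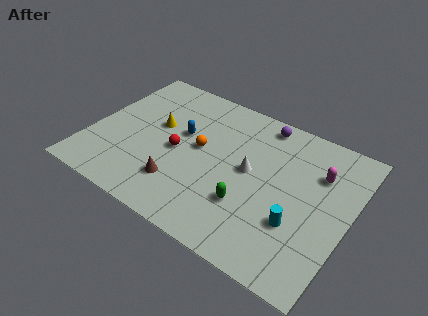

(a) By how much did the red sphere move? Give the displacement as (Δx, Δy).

(-2.1, -2.1)

The red sphere started near (6.9, 6.6) and ended near (4.8, 4.5).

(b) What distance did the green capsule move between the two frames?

2.7

The green capsule was near (10.9, 4.9) before and (9.0, 3.0) after, so it travelled √(1.9² + 1.9²) ≈ 2.7 units.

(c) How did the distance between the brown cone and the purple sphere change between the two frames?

+1.7

They were about 5.5 units apart before and 7.2 after — 1.7 units further apart.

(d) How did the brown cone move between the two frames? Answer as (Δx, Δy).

(2.5, -1.1)

From the two frames, the brown cone sits at roughly (2.8, 3.5) before and (5.3, 2.4) after.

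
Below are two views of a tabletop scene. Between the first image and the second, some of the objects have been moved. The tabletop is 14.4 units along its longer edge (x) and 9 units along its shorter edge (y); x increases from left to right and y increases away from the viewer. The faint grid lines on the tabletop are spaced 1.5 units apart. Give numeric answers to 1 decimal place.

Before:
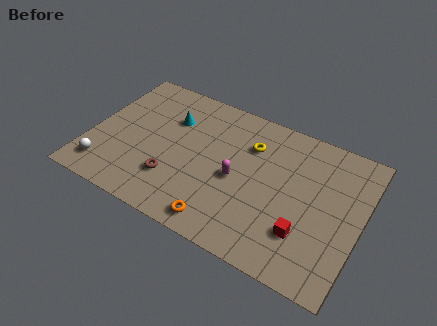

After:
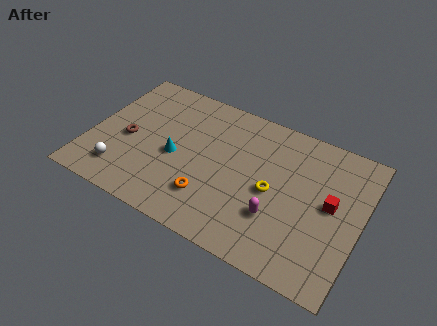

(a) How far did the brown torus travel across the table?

3.1

From (4.7, 2.5) to (2.0, 4.0), the brown torus covered √(2.7² + 1.5²) ≈ 3.1 units.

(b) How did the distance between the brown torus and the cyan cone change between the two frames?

-1.3

Before: roughly 3.9 units apart; after: 2.6. That's 1.3 units closer together.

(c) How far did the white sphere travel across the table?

0.9

From (1.1, 1.6) to (2.0, 1.8), the white sphere covered √(0.9² + 0.2²) ≈ 0.9 units.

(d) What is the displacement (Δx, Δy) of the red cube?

(1.1, 2.3)

From the two frames, the red cube sits at roughly (11.7, 2.5) before and (12.8, 4.8) after.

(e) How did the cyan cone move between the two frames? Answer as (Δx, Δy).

(0.6, -2.3)

From the two frames, the cyan cone sits at roughly (4.0, 6.3) before and (4.6, 4.0) after.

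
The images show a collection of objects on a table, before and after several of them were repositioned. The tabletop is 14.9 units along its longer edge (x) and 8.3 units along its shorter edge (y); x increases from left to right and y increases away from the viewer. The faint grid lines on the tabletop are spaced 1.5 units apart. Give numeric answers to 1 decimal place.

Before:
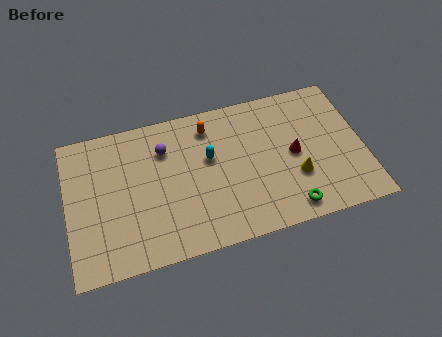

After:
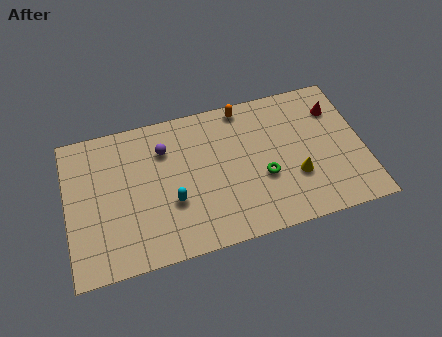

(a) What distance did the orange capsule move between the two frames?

1.9

The orange capsule moved from about (7.3, 6.8) to (9.1, 7.5), a distance of √(1.8² + 0.7²) ≈ 1.9.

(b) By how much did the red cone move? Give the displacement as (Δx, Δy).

(2.3, 2.1)

The red cone started near (11.4, 4.1) and ended near (13.7, 6.2).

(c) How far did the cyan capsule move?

2.8

The cyan capsule was near (7.2, 5.0) before and (5.2, 3.0) after, so it travelled √(2.0² + 2.0²) ≈ 2.8 units.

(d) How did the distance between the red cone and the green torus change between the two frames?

+1.9

They were about 3.0 units apart before and 4.9 after — 1.9 units further apart.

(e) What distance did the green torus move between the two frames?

2.4

From (10.9, 1.1) to (9.8, 3.2), the green torus covered √(1.1² + 2.1²) ≈ 2.4 units.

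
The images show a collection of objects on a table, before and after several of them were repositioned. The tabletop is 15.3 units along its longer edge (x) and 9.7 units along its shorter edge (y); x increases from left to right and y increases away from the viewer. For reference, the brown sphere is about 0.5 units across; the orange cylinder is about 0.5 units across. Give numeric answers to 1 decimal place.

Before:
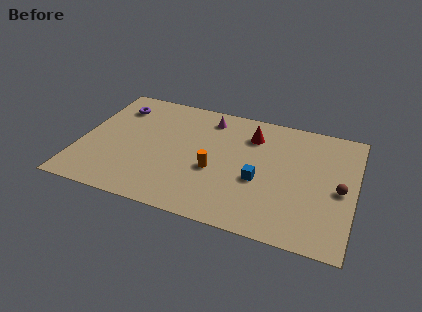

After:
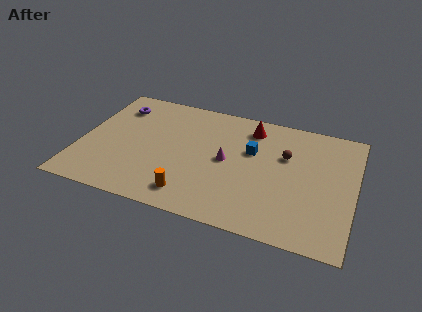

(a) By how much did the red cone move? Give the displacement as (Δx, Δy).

(-0.1, 0.6)

The red cone started near (9.4, 7.4) and ended near (9.3, 8.0).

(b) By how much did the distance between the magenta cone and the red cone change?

+0.7

The distance was about 2.6 in the first image and 3.3 in the second, so they moved 0.7 units further apart.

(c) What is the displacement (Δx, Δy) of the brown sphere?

(-3.1, 1.8)

From the two frames, the brown sphere sits at roughly (14.5, 4.5) before and (11.4, 6.3) after.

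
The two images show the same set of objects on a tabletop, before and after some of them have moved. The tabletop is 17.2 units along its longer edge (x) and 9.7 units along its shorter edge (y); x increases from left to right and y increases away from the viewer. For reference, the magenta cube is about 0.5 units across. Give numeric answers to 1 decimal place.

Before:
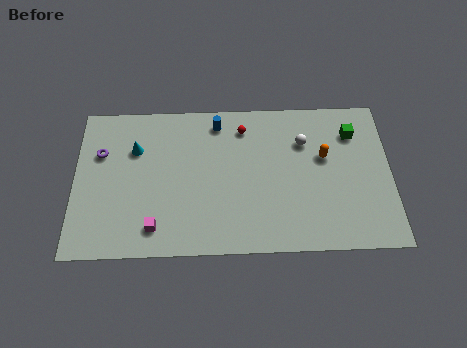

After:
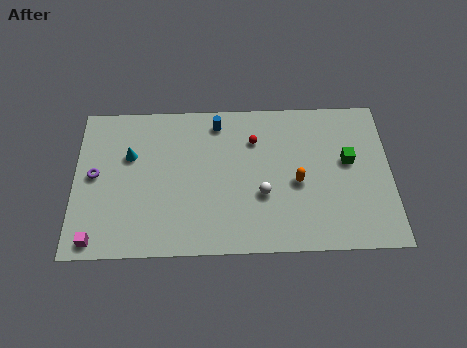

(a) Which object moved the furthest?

the white sphere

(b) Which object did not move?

the blue cylinder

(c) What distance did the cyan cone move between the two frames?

0.5

The cyan cone was near (3.3, 6.7) before and (3.0, 6.3) after, so it travelled √(0.3² + 0.4²) ≈ 0.5 units.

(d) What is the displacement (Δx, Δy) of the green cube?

(-0.3, -1.8)

The green cube was at about (15.2, 7.4) and moved to about (14.9, 5.6).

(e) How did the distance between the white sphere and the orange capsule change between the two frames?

+0.5

Before: roughly 1.5 units apart; after: 2.0. That's 0.5 units further apart.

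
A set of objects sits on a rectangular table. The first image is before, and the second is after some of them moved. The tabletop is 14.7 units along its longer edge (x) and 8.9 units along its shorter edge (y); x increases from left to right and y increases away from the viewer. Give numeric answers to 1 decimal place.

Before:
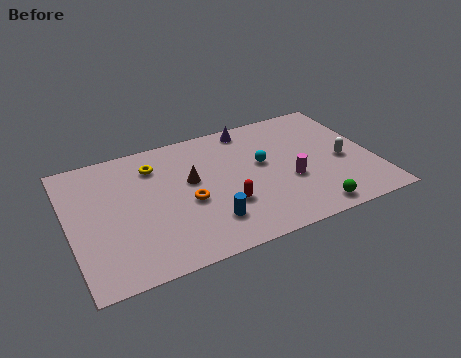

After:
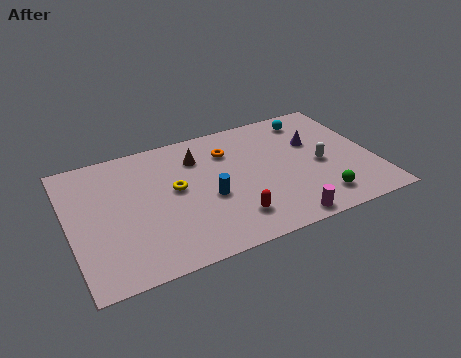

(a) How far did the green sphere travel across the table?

0.8

The green sphere was near (11.2, 1.0) before and (11.7, 1.6) after, so it travelled √(0.5² + 0.6²) ≈ 0.8 units.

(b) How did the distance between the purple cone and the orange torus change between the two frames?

-1.2

The distance was about 5.4 in the first image and 4.2 in the second, so they moved 1.2 units closer together.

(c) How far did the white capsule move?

1.1

The white capsule moved from about (13.2, 3.9) to (12.1, 4.0), a distance of √(1.1² + 0.1²) ≈ 1.1.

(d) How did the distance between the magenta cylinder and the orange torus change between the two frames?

+1.2

The distance was about 4.9 in the first image and 6.1 in the second, so they moved 1.2 units further apart.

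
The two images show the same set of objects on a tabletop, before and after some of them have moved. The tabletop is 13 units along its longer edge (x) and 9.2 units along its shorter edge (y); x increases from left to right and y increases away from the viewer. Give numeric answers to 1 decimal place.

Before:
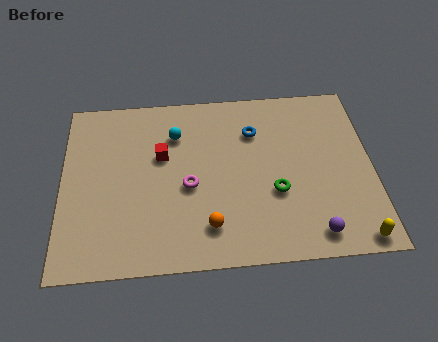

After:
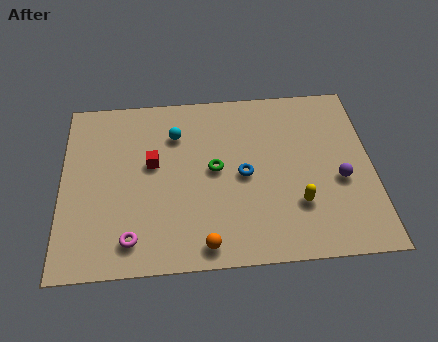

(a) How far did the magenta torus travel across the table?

3.5

From (5.3, 4.0) to (2.9, 1.5), the magenta torus covered √(2.4² + 2.5²) ≈ 3.5 units.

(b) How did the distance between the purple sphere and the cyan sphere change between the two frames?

-0.5

Before: roughly 7.9 units apart; after: 7.4. That's 0.5 units closer together.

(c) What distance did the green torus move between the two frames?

2.9

From (8.9, 3.4) to (6.4, 4.8), the green torus covered √(2.5² + 1.4²) ≈ 2.9 units.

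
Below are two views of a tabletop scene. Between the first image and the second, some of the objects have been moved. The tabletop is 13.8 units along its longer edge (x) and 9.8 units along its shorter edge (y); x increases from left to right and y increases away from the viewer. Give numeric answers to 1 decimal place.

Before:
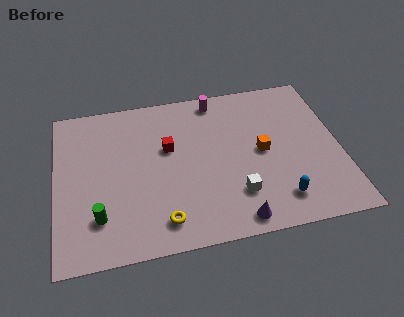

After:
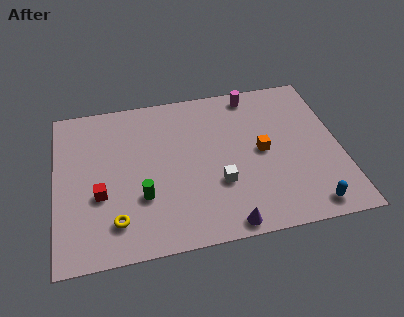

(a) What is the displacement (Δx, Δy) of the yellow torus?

(-2.2, 0.4)

From the two frames, the yellow torus sits at roughly (5.0, 1.6) before and (2.8, 2.0) after.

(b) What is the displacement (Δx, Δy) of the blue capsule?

(1.4, -0.7)

The blue capsule was at about (10.6, 1.8) and moved to about (12.0, 1.1).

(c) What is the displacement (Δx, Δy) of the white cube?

(-0.8, 0.8)

From the two frames, the white cube sits at roughly (8.6, 2.5) before and (7.8, 3.3) after.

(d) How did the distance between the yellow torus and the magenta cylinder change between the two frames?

+2.0

The distance was about 7.7 in the first image and 9.7 in the second, so they moved 2.0 units further apart.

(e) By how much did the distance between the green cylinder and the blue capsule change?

-0.4

Before: roughly 8.6 units apart; after: 8.2. That's 0.4 units closer together.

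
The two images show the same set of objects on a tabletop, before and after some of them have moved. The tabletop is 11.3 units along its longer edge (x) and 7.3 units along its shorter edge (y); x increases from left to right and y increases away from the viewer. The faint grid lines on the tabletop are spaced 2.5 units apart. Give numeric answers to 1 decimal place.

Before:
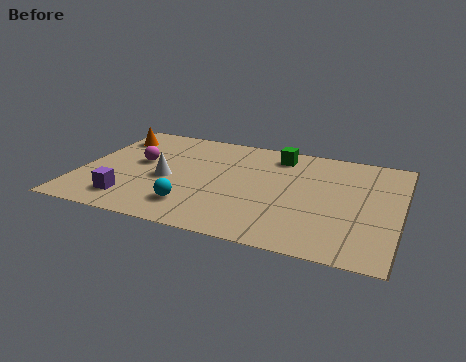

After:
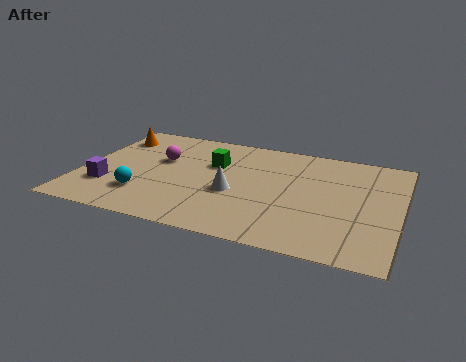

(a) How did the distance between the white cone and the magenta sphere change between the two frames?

+1.8

Before: roughly 1.4 units apart; after: 3.2. That's 1.8 units further apart.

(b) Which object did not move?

the orange cone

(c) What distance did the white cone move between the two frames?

2.4

From (3.1, 3.2) to (5.5, 3.0), the white cone covered √(2.4² + 0.2²) ≈ 2.4 units.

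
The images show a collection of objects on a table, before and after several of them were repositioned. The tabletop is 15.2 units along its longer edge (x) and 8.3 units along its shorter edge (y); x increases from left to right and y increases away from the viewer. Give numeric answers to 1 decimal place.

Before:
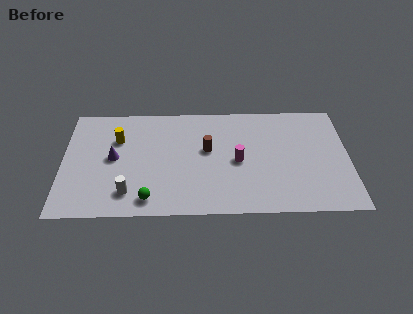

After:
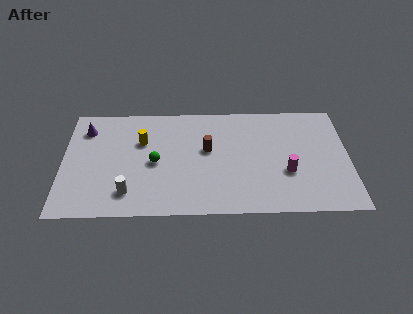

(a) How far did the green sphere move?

2.7

From (4.6, 1.2) to (4.9, 3.9), the green sphere covered √(0.3² + 2.7²) ≈ 2.7 units.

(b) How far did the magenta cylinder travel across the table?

2.8

From (9.3, 3.9) to (11.9, 3.0), the magenta cylinder covered √(2.6² + 0.9²) ≈ 2.8 units.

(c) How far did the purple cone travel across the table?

2.7

The purple cone was near (2.7, 4.3) before and (1.2, 6.5) after, so it travelled √(1.5² + 2.2²) ≈ 2.7 units.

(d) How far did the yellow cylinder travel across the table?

1.3

The yellow cylinder was near (2.9, 5.7) before and (4.2, 5.5) after, so it travelled √(1.3² + 0.2²) ≈ 1.3 units.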